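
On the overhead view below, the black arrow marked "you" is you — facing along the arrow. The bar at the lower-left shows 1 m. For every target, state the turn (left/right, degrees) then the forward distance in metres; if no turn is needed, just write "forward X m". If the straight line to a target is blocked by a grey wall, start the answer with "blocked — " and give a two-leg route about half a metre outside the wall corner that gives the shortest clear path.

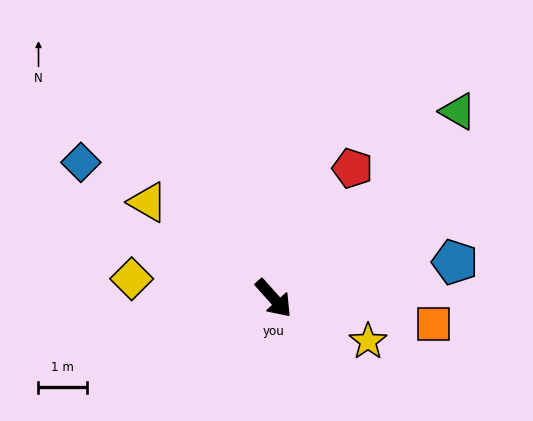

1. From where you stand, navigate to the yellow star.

turn left 24°, forward 2.1 m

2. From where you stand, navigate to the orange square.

turn left 39°, forward 3.3 m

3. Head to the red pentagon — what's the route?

turn left 107°, forward 3.1 m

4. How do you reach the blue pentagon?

turn left 59°, forward 3.8 m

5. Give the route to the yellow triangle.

turn right 169°, forward 3.3 m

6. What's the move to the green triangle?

turn left 93°, forward 5.4 m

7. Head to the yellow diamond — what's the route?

turn right 140°, forward 3.0 m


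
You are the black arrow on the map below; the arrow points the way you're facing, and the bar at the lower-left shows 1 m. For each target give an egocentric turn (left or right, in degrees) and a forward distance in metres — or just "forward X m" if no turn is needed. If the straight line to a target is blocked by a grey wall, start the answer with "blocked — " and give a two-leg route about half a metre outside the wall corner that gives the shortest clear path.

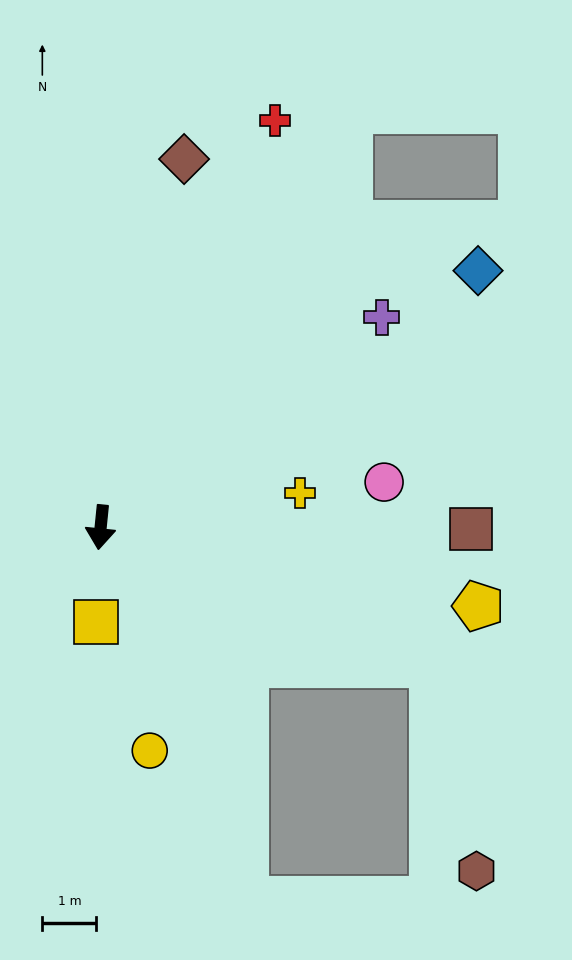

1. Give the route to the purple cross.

turn left 133°, forward 6.5 m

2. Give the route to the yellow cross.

turn left 105°, forward 3.7 m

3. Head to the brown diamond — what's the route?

turn left 173°, forward 7.0 m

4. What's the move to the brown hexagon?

blocked — turn left 73°, forward 6.6 m, then turn right 55°, forward 3.9 m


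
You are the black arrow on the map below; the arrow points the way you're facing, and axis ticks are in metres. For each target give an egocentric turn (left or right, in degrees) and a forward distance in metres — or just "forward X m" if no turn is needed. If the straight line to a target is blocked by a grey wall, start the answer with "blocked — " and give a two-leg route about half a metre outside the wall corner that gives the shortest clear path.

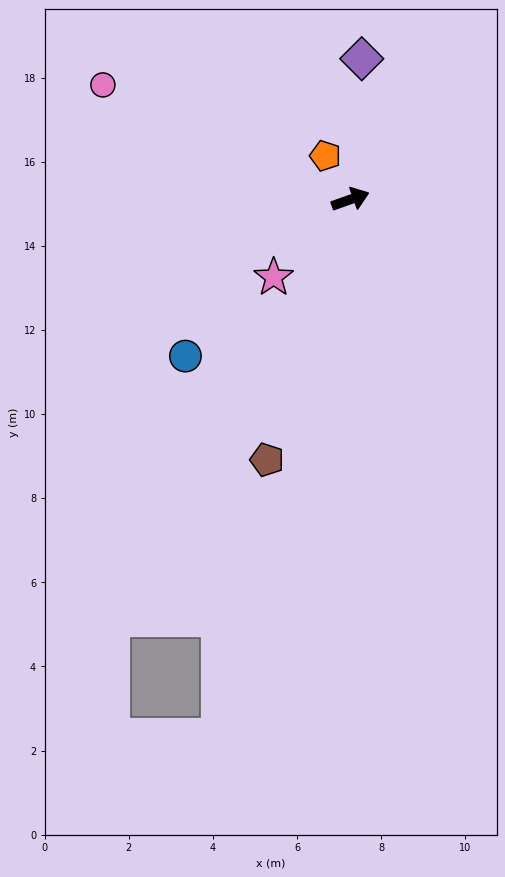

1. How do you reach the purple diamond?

turn left 66°, forward 3.4 m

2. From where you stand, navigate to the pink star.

turn right 154°, forward 2.6 m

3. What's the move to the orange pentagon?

turn left 100°, forward 1.2 m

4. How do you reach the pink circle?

turn left 136°, forward 6.5 m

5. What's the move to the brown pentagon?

turn right 127°, forward 6.5 m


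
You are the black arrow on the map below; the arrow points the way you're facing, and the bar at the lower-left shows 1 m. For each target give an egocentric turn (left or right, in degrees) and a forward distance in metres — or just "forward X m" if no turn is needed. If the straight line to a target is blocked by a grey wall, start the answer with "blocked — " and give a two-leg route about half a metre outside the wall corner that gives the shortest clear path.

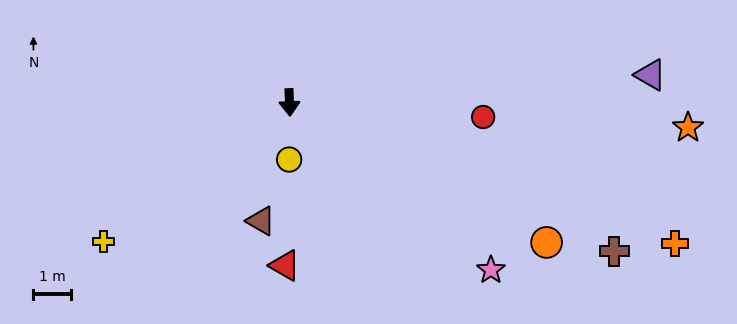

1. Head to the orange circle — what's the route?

turn left 59°, forward 7.9 m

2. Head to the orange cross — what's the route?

turn left 68°, forward 11.0 m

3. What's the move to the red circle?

turn left 83°, forward 5.2 m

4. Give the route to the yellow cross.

turn right 56°, forward 6.2 m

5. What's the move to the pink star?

turn left 48°, forward 7.0 m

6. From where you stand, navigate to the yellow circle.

turn right 3°, forward 1.5 m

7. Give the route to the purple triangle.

turn left 92°, forward 9.7 m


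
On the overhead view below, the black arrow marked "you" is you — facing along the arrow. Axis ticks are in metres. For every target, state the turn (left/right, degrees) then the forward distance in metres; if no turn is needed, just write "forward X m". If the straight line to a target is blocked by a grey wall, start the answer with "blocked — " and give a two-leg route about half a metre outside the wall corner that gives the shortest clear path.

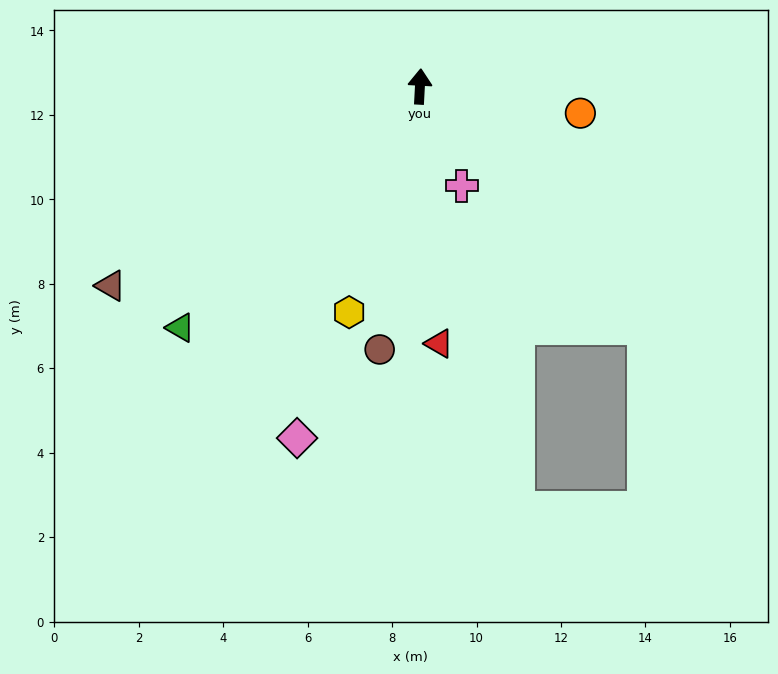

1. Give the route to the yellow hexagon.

turn left 166°, forward 5.6 m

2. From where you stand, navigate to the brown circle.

turn left 174°, forward 6.3 m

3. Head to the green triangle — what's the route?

turn left 138°, forward 8.1 m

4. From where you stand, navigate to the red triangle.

turn right 173°, forward 6.1 m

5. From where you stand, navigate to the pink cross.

turn right 154°, forward 2.5 m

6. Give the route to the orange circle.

turn right 96°, forward 3.9 m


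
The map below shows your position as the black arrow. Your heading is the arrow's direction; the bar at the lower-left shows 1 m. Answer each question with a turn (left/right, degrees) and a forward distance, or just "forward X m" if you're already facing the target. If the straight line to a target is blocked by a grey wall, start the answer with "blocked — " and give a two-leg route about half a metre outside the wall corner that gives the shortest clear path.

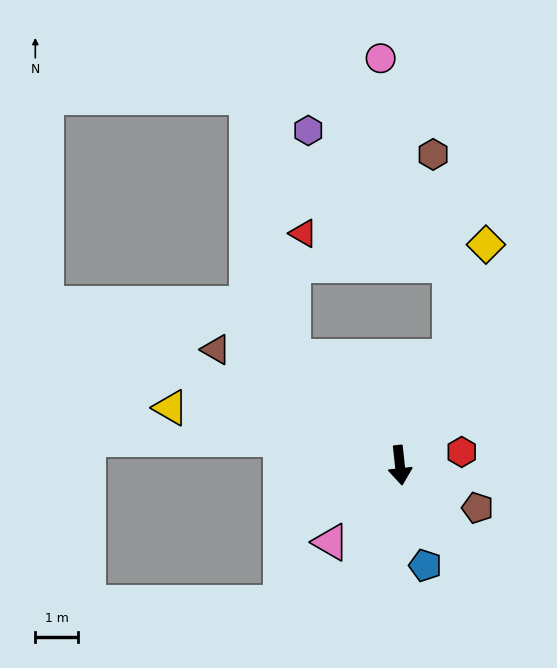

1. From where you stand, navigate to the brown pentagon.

turn left 55°, forward 2.1 m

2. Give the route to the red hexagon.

turn left 96°, forward 1.5 m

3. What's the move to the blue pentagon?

turn left 8°, forward 2.4 m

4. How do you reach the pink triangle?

turn right 48°, forward 2.4 m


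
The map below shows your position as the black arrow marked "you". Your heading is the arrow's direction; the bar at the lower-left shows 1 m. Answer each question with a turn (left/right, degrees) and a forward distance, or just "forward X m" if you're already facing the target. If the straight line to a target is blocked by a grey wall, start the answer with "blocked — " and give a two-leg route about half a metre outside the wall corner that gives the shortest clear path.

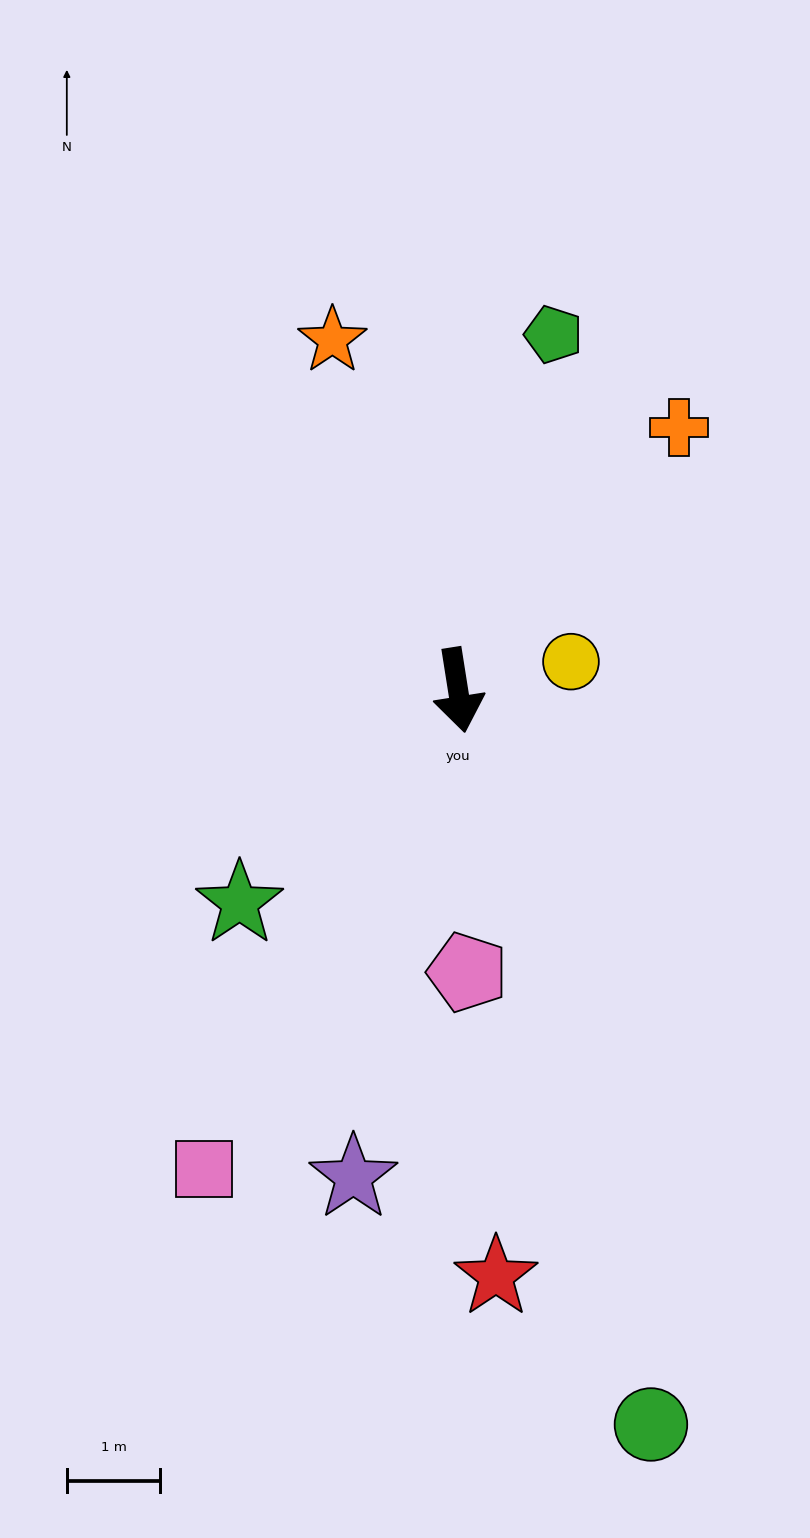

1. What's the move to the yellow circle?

turn left 95°, forward 1.2 m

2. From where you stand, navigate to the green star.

turn right 55°, forward 3.3 m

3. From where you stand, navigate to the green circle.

turn left 6°, forward 8.1 m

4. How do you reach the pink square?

turn right 37°, forward 5.8 m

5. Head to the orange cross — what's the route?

turn left 131°, forward 3.7 m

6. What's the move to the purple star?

turn right 21°, forward 5.3 m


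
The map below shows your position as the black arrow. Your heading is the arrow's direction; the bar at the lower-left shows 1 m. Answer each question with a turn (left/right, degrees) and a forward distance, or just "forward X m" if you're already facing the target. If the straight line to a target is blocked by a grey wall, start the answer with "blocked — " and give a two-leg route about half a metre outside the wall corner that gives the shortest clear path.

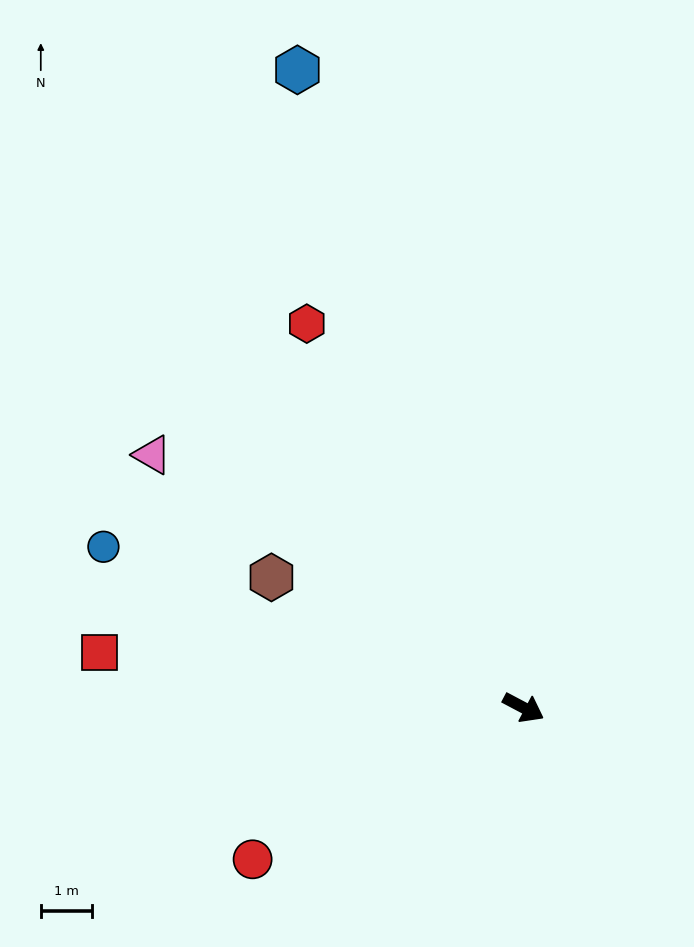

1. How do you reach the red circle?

turn right 123°, forward 6.1 m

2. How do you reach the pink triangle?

turn left 174°, forward 8.8 m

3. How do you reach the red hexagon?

turn left 147°, forward 8.7 m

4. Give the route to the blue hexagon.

turn left 137°, forward 13.3 m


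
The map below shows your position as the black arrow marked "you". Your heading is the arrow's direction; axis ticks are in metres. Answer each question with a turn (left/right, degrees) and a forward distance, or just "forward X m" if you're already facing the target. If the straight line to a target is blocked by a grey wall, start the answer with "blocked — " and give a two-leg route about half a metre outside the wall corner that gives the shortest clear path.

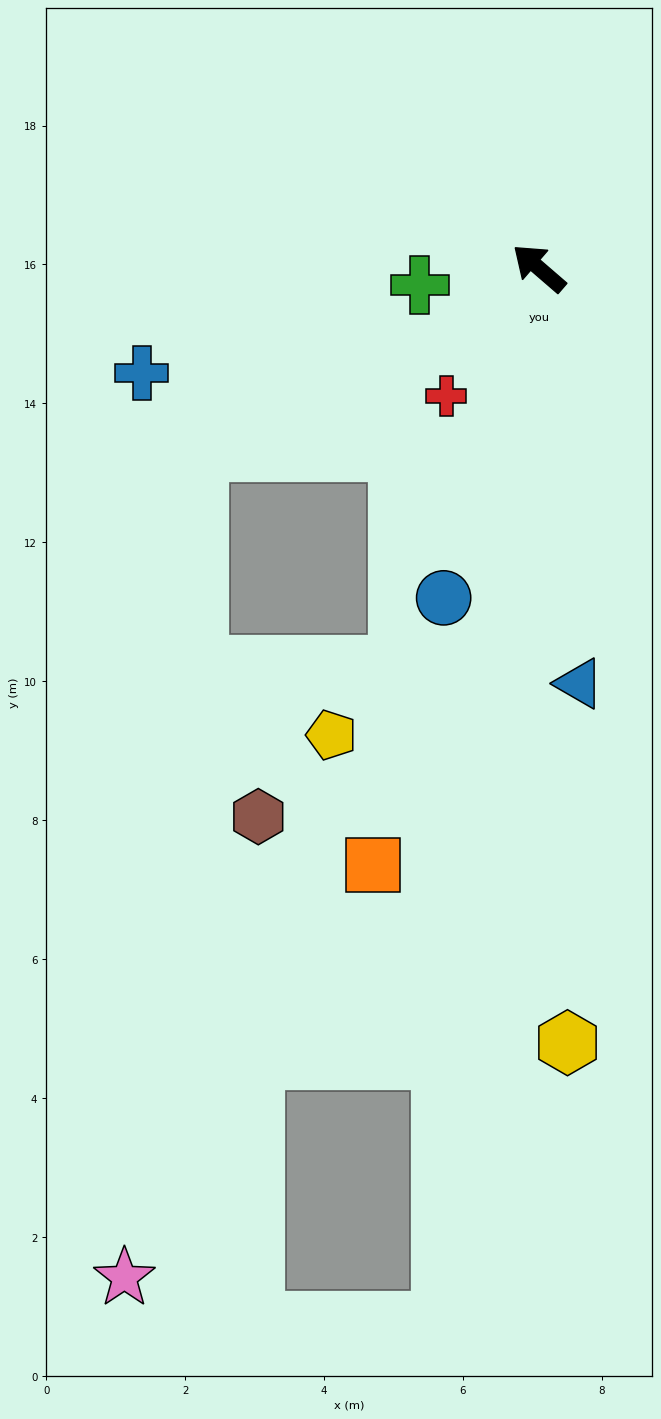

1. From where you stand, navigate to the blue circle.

turn left 115°, forward 4.9 m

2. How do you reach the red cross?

turn left 95°, forward 2.3 m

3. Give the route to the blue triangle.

turn left 136°, forward 6.0 m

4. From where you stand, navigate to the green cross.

turn left 49°, forward 1.7 m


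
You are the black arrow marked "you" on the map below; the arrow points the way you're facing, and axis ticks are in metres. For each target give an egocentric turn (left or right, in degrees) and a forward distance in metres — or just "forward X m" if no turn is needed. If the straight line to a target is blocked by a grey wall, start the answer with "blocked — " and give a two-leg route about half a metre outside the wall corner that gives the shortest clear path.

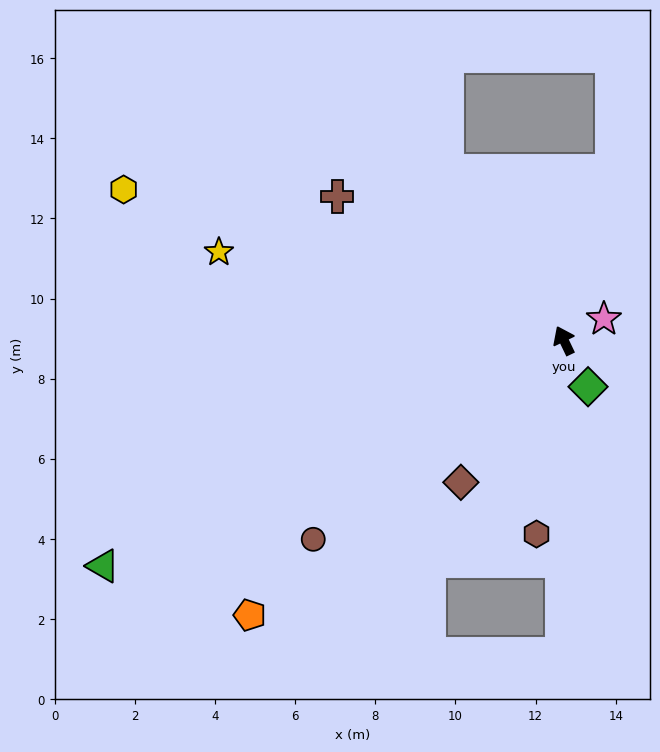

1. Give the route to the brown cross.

turn left 32°, forward 6.7 m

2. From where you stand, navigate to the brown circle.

turn left 103°, forward 8.0 m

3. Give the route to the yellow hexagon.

turn left 46°, forward 11.6 m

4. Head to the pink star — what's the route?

turn right 87°, forward 1.1 m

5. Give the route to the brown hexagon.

turn left 146°, forward 4.9 m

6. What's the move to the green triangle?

turn left 90°, forward 12.8 m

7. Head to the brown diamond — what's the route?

turn left 118°, forward 4.4 m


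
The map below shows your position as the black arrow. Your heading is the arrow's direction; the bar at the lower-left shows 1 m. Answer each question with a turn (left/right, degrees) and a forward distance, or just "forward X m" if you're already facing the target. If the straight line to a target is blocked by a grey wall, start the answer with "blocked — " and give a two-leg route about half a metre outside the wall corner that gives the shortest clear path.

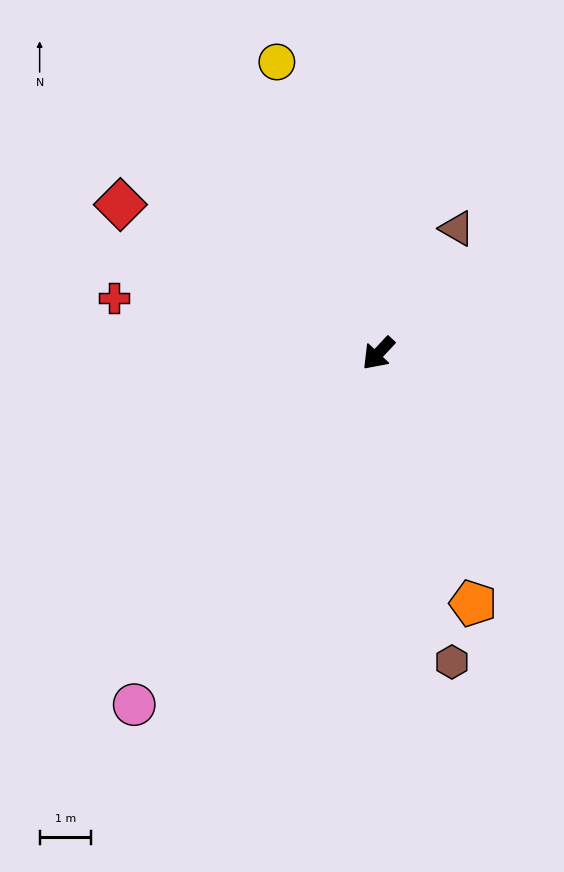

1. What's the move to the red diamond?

turn right 77°, forward 5.8 m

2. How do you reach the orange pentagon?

turn left 64°, forward 5.2 m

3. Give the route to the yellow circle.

turn right 118°, forward 6.0 m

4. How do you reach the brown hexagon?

turn left 56°, forward 6.2 m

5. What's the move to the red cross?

turn right 59°, forward 5.3 m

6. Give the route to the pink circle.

turn left 8°, forward 8.3 m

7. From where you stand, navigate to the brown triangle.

turn right 169°, forward 2.9 m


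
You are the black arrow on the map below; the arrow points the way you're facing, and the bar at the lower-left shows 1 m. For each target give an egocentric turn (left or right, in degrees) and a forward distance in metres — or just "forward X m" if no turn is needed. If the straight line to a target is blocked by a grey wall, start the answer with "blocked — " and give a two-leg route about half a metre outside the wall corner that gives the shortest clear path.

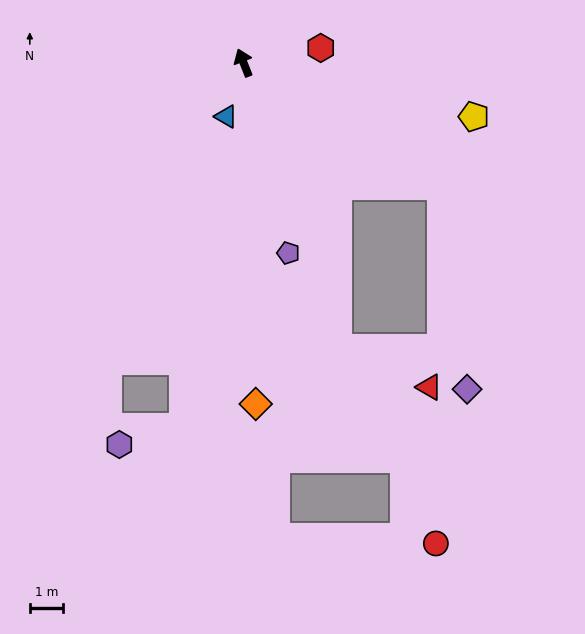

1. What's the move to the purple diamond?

blocked — turn right 143°, forward 7.0 m, then turn right 51°, forward 6.1 m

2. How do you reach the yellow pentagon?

turn right 125°, forward 7.1 m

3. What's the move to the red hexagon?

turn right 101°, forward 2.3 m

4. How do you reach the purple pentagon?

turn left 172°, forward 5.8 m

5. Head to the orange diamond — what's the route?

turn left 161°, forward 10.2 m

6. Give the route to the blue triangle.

turn left 141°, forward 1.7 m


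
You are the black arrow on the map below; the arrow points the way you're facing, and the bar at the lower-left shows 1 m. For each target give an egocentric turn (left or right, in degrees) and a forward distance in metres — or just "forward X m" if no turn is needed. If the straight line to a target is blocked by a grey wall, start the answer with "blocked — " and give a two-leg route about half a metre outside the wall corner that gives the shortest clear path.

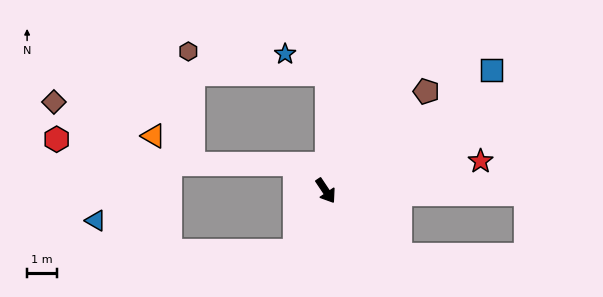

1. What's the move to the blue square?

turn left 92°, forward 6.8 m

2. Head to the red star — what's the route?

turn left 67°, forward 5.2 m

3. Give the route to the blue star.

blocked — turn left 145°, forward 3.9 m, then turn left 67°, forward 1.5 m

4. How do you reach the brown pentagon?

turn left 101°, forward 4.7 m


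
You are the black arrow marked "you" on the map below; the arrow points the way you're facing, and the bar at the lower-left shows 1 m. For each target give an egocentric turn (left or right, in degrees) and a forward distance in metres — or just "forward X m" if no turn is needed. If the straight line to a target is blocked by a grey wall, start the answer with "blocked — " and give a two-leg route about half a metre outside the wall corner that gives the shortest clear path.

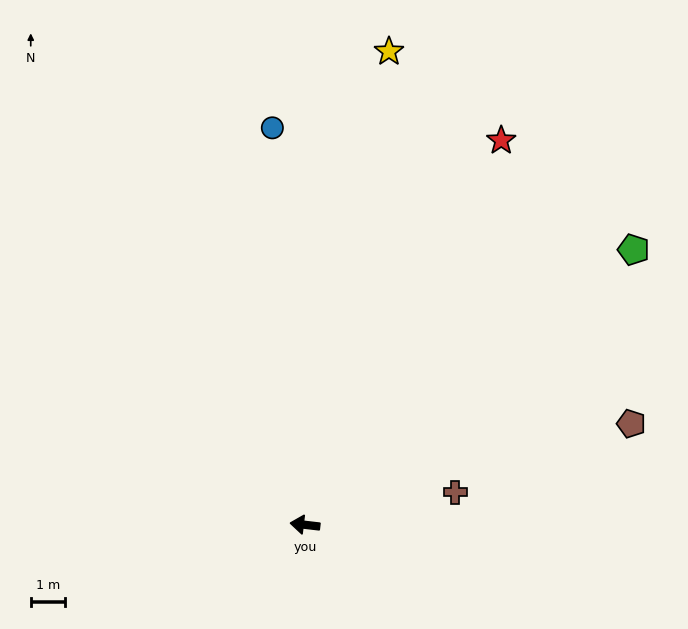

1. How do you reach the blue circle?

turn right 79°, forward 11.6 m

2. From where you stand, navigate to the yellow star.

turn right 93°, forward 14.0 m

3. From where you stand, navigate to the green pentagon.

turn right 133°, forward 12.5 m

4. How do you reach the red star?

turn right 110°, forward 12.5 m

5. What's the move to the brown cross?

turn right 161°, forward 4.5 m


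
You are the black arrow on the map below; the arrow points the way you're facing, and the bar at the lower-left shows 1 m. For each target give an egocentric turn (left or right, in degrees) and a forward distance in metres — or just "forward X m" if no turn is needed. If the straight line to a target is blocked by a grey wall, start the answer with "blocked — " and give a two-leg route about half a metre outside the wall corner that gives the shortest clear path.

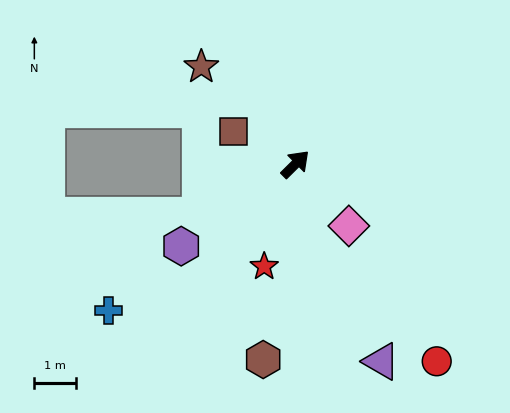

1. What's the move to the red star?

turn right 152°, forward 2.5 m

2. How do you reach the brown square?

turn left 107°, forward 1.7 m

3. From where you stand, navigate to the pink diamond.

turn right 94°, forward 1.9 m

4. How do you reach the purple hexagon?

turn left 171°, forward 3.3 m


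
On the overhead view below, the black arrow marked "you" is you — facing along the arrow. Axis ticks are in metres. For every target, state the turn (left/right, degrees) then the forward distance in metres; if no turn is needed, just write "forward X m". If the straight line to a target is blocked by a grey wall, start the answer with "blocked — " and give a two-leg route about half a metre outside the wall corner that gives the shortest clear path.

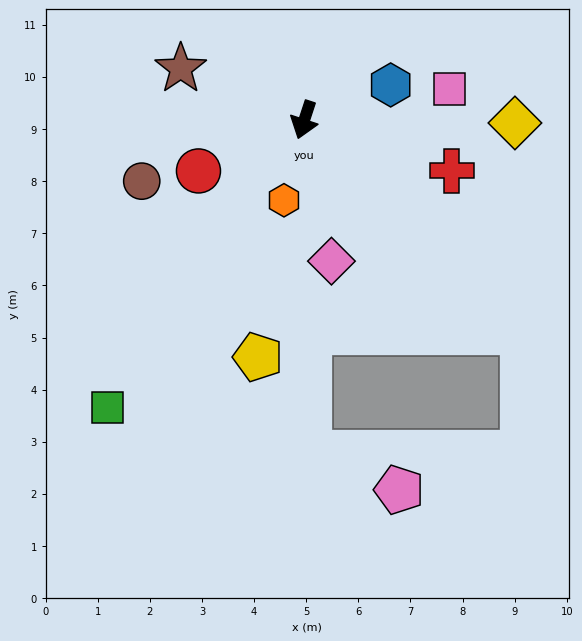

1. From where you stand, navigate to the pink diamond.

turn left 29°, forward 2.8 m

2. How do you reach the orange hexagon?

turn left 4°, forward 1.6 m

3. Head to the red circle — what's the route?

turn right 46°, forward 2.3 m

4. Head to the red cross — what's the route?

turn left 89°, forward 3.0 m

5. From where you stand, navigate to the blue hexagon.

turn left 130°, forward 1.8 m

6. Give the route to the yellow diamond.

turn left 107°, forward 4.0 m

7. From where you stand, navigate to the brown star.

turn right 94°, forward 2.6 m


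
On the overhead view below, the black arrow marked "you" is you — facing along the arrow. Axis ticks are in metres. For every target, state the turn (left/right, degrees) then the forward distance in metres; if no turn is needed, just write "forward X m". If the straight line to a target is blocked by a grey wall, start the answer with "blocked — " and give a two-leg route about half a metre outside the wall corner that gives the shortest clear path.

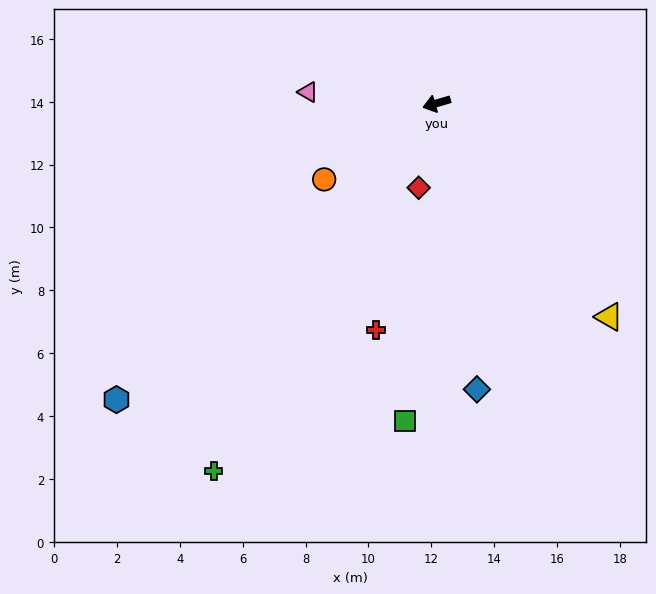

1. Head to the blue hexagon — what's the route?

turn left 26°, forward 13.9 m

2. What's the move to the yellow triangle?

turn left 113°, forward 8.7 m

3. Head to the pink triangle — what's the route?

turn right 21°, forward 4.1 m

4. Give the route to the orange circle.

turn left 18°, forward 4.3 m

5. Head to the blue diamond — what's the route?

turn left 82°, forward 9.2 m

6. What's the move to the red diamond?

turn left 62°, forward 2.7 m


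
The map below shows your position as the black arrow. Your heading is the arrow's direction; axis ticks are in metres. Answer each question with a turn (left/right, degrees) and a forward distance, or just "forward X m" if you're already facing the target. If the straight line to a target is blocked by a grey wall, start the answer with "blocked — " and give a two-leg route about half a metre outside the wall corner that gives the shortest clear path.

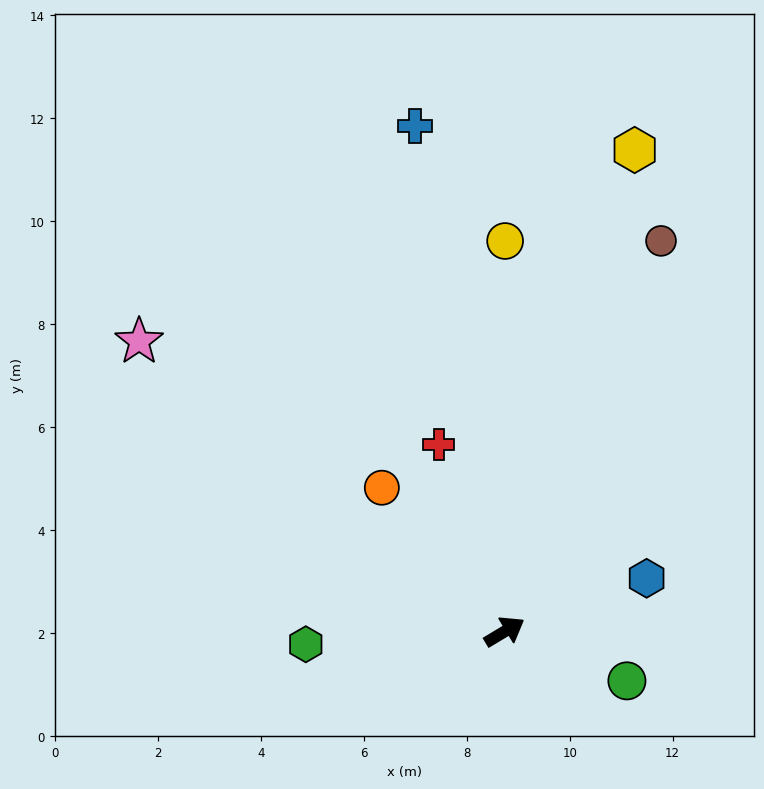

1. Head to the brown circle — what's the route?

turn left 37°, forward 8.2 m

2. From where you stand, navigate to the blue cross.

turn left 69°, forward 10.0 m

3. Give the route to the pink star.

turn left 110°, forward 9.1 m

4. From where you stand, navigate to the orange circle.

turn left 99°, forward 3.7 m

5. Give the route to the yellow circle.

turn left 59°, forward 7.6 m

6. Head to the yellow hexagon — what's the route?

turn left 44°, forward 9.7 m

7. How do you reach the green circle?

turn right 53°, forward 2.6 m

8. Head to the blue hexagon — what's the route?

turn right 11°, forward 2.9 m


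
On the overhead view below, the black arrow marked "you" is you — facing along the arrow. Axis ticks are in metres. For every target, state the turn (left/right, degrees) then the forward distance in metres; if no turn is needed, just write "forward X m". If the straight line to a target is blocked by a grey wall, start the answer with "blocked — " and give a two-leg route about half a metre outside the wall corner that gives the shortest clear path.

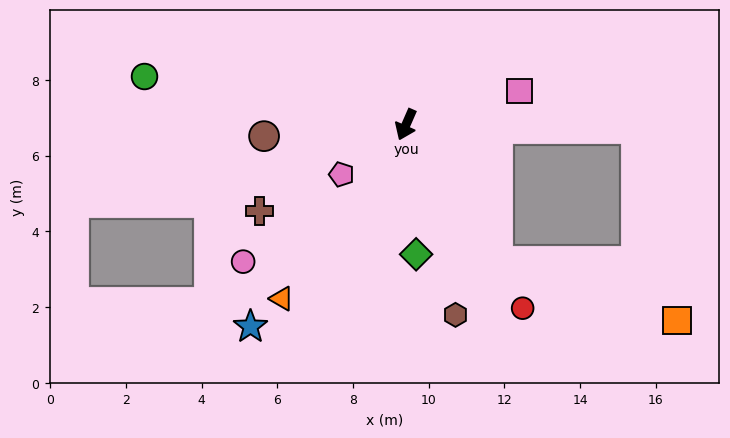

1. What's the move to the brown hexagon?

turn left 38°, forward 5.2 m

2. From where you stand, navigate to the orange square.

blocked — turn left 57°, forward 4.4 m, then turn left 39°, forward 5.0 m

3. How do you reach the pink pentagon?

turn right 29°, forward 2.2 m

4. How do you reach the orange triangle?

turn right 12°, forward 5.6 m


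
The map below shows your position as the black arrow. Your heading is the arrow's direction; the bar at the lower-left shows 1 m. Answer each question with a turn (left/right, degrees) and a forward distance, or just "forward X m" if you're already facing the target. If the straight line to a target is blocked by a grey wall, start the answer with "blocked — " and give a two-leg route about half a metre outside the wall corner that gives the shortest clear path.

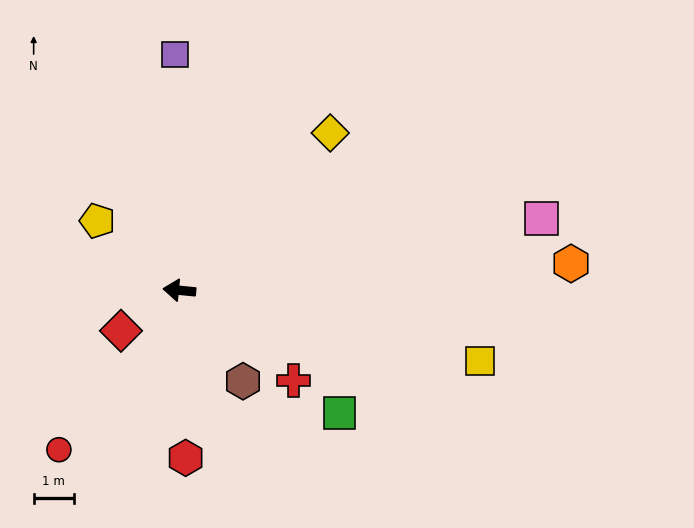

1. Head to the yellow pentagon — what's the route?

turn right 35°, forward 2.7 m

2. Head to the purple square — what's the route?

turn right 83°, forward 5.9 m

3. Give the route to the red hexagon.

turn left 98°, forward 4.2 m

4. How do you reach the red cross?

turn left 147°, forward 3.6 m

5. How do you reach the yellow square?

turn left 172°, forward 7.7 m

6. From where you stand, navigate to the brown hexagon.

turn left 130°, forward 2.8 m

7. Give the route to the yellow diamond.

turn right 128°, forward 5.4 m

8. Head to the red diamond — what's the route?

turn left 40°, forward 1.8 m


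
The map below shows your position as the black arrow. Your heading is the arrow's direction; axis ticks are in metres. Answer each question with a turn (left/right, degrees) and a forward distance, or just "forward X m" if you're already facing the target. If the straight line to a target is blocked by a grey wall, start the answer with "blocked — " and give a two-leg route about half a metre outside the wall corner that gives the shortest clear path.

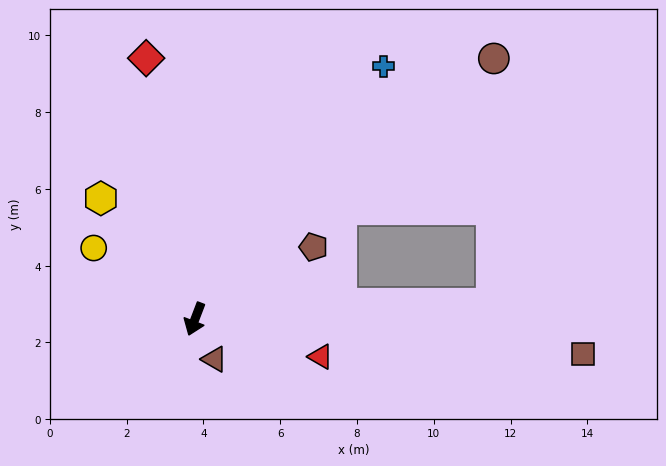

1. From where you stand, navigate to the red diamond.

turn right 148°, forward 6.9 m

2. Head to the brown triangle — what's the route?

turn left 47°, forward 1.2 m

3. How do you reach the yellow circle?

turn right 104°, forward 3.2 m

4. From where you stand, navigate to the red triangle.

turn left 94°, forward 3.4 m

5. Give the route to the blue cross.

turn left 164°, forward 8.2 m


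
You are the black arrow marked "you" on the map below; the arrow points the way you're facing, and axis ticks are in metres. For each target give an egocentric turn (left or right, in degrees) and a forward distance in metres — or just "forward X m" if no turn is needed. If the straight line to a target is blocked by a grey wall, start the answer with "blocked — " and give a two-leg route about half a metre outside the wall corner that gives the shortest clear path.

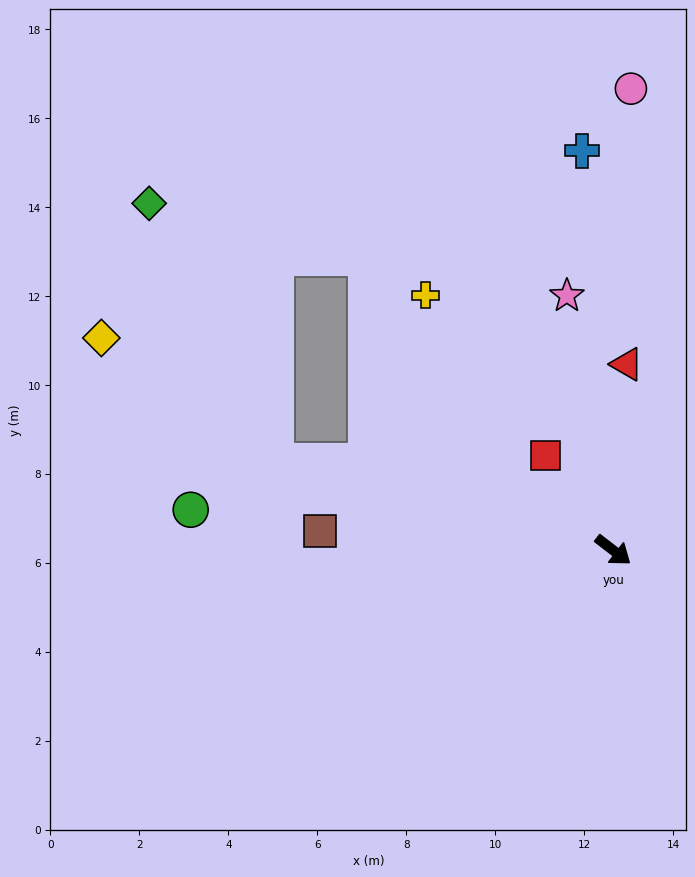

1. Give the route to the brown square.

turn right 146°, forward 6.6 m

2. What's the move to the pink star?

turn left 138°, forward 5.8 m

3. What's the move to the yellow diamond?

blocked — turn right 157°, forward 7.8 m, then turn right 21°, forward 4.8 m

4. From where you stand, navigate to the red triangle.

turn left 123°, forward 4.2 m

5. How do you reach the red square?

turn left 163°, forward 2.6 m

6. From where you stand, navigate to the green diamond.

blocked — turn right 157°, forward 7.8 m, then turn right 49°, forward 6.5 m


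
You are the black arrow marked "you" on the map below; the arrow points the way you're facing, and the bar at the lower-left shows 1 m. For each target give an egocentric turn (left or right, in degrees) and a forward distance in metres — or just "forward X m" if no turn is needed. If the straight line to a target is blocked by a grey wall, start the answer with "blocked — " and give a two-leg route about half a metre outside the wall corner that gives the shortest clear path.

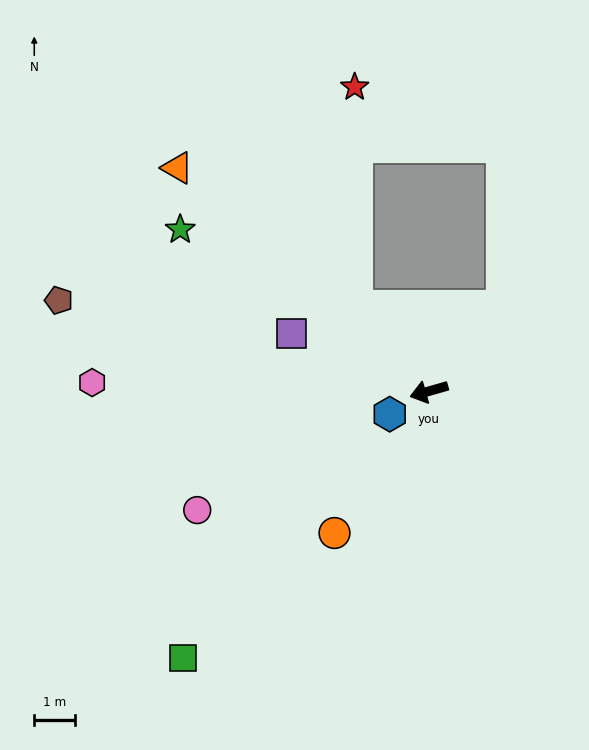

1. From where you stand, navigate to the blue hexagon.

turn left 14°, forward 1.1 m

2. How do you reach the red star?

blocked — turn right 65°, forward 2.7 m, then turn right 41°, forward 5.4 m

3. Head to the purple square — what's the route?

turn right 39°, forward 3.6 m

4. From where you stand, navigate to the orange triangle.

turn right 58°, forward 8.2 m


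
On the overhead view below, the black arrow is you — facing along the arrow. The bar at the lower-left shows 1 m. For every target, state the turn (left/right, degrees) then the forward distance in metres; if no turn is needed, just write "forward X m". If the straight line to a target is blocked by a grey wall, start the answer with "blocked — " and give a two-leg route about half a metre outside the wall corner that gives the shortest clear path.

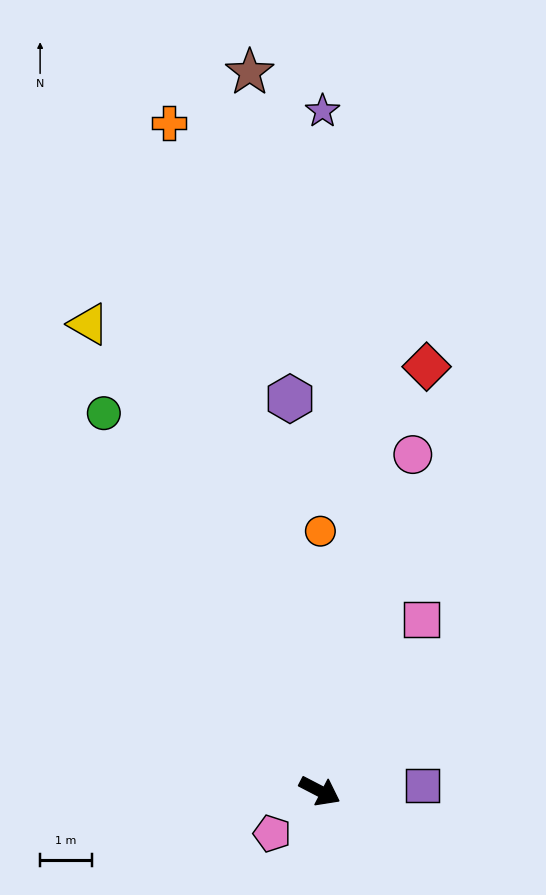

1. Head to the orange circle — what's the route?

turn left 117°, forward 5.0 m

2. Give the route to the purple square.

turn left 30°, forward 2.0 m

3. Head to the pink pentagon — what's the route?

turn right 111°, forward 1.2 m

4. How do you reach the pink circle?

turn left 102°, forward 6.7 m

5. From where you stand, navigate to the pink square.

turn left 87°, forward 3.8 m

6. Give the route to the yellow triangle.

turn left 144°, forward 10.0 m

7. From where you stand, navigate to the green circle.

turn left 147°, forward 8.4 m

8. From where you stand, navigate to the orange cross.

turn left 130°, forward 13.2 m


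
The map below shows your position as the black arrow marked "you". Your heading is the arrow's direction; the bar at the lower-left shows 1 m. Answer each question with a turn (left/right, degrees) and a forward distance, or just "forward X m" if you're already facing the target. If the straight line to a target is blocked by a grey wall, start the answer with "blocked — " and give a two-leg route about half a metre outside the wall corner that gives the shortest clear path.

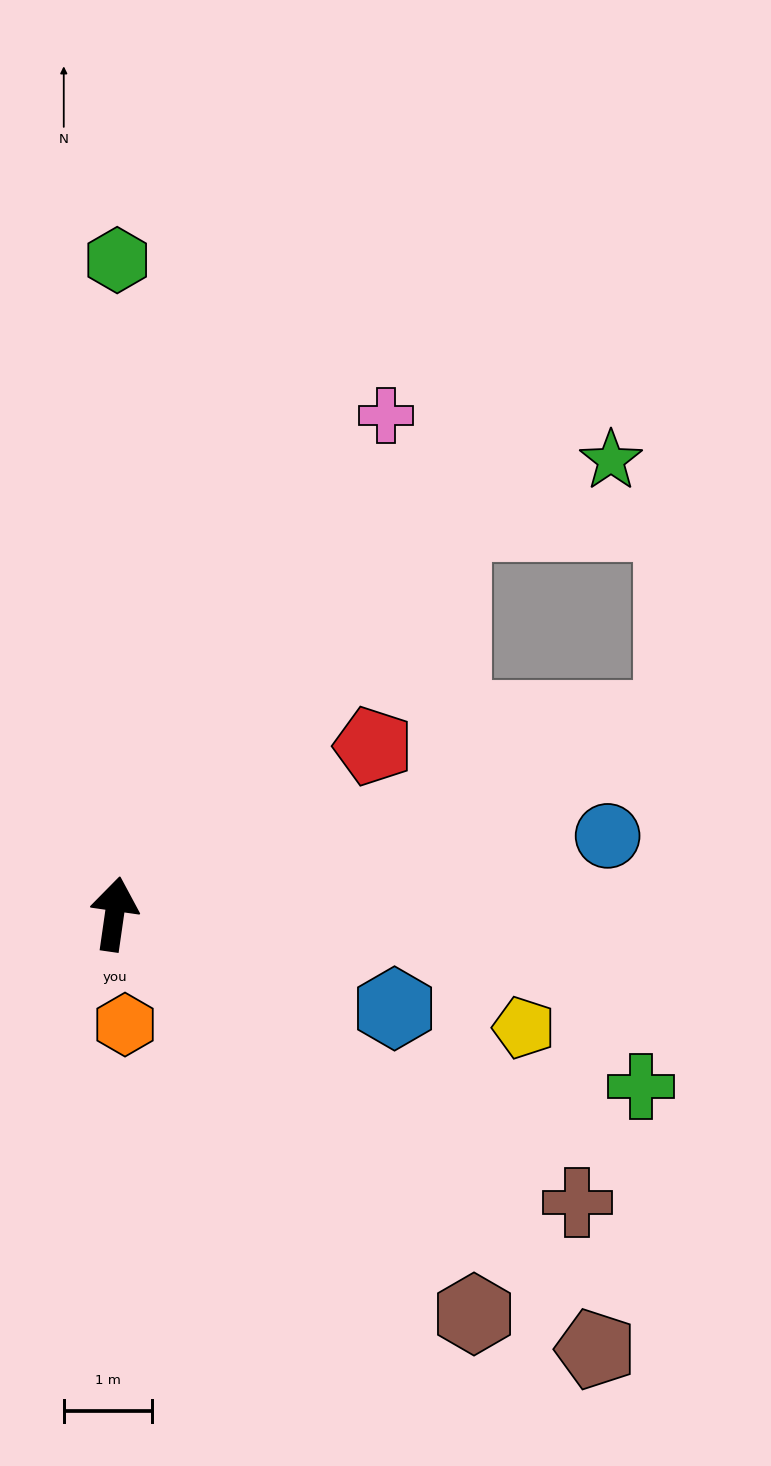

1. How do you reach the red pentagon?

turn right 49°, forward 3.5 m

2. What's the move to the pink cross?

turn right 20°, forward 6.4 m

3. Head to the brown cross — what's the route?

turn right 114°, forward 6.2 m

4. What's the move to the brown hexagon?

turn right 130°, forward 6.1 m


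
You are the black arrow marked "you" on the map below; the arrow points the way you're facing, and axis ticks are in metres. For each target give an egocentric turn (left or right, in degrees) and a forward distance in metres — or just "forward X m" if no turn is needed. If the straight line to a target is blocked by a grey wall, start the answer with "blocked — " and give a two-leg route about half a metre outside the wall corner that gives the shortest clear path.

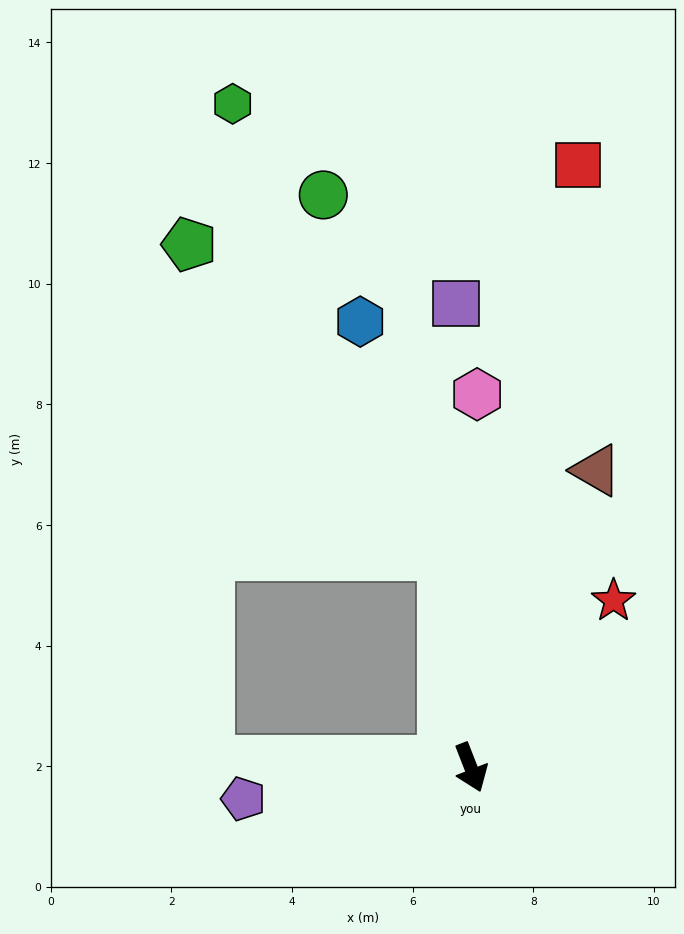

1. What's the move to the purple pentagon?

turn right 103°, forward 3.8 m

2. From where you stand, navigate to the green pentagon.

blocked — turn left 166°, forward 3.6 m, then turn left 32°, forward 6.7 m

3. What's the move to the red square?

turn left 149°, forward 10.1 m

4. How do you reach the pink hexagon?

turn left 158°, forward 6.2 m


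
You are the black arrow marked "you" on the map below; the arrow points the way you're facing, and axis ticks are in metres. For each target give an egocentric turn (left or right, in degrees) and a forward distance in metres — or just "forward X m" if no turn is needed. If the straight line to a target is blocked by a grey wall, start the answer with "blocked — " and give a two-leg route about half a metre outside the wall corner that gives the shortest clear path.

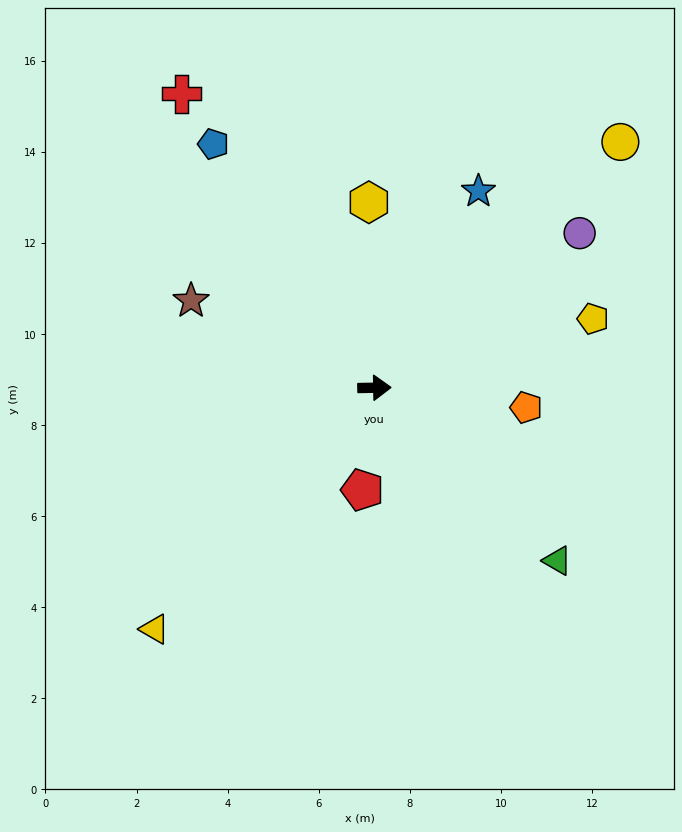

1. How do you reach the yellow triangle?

turn right 133°, forward 7.2 m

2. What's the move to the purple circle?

turn left 36°, forward 5.6 m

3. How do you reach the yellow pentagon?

turn left 16°, forward 5.0 m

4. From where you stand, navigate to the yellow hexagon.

turn left 91°, forward 4.1 m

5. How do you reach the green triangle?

turn right 44°, forward 5.5 m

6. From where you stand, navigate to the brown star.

turn left 154°, forward 4.5 m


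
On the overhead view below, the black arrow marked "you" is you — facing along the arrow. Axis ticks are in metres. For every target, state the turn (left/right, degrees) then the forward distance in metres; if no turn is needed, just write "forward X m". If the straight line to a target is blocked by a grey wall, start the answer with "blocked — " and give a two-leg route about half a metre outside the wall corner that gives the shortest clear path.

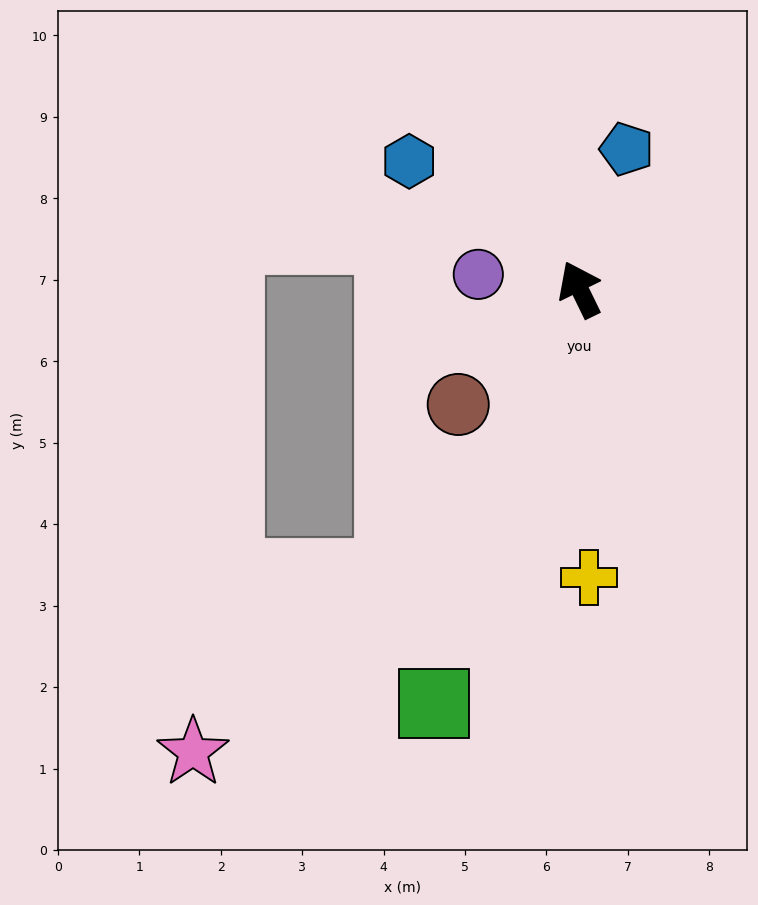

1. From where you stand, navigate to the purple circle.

turn left 56°, forward 1.3 m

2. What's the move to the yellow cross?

turn left 156°, forward 3.5 m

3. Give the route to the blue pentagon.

turn right 45°, forward 1.8 m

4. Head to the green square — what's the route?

turn left 135°, forward 5.4 m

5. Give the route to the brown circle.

turn left 107°, forward 2.1 m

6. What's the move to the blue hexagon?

turn left 27°, forward 2.6 m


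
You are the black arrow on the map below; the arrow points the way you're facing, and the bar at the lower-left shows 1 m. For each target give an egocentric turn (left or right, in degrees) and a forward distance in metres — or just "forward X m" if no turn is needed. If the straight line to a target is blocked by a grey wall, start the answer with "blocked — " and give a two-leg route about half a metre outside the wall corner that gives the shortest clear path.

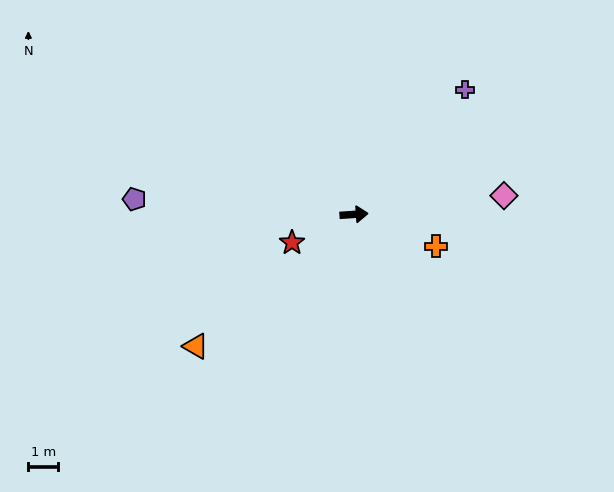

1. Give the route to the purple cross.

turn left 44°, forward 5.6 m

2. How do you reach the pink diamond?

turn left 3°, forward 5.0 m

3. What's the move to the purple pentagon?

turn left 172°, forward 7.3 m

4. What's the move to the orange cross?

turn right 25°, forward 2.9 m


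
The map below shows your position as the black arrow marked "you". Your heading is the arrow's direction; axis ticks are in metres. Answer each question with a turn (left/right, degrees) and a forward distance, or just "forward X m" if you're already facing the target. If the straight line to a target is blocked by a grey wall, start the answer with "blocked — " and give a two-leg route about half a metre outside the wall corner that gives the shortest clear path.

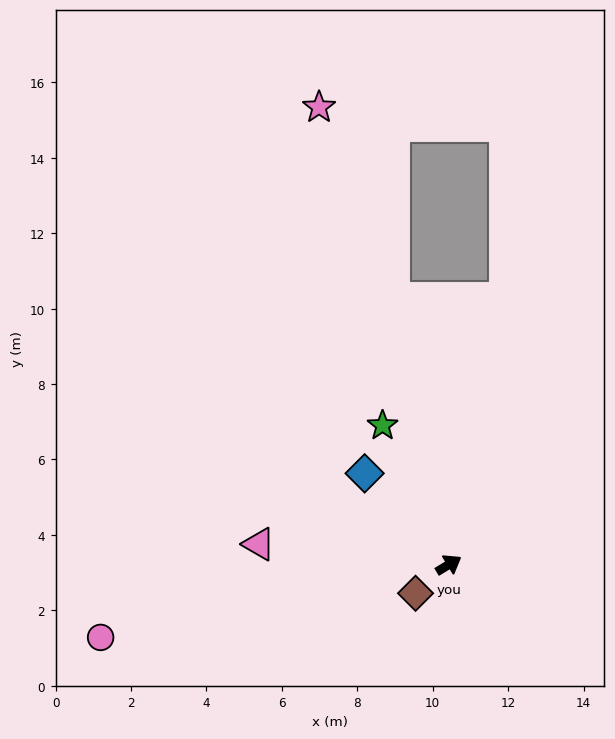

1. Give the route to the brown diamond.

turn right 170°, forward 1.2 m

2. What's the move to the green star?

turn left 84°, forward 4.1 m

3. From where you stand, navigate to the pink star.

turn left 75°, forward 12.6 m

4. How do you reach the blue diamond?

turn left 101°, forward 3.3 m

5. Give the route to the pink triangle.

turn left 143°, forward 5.1 m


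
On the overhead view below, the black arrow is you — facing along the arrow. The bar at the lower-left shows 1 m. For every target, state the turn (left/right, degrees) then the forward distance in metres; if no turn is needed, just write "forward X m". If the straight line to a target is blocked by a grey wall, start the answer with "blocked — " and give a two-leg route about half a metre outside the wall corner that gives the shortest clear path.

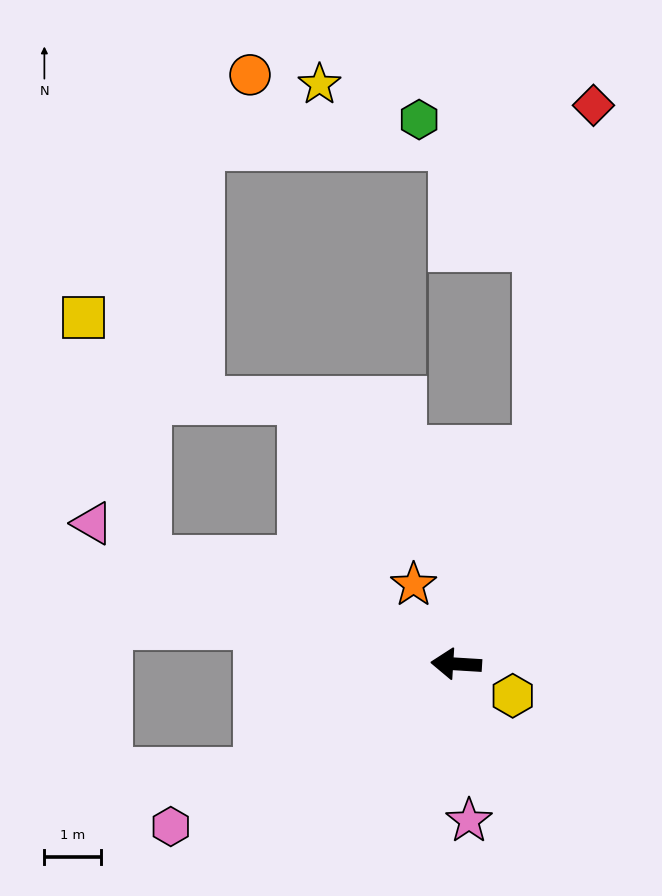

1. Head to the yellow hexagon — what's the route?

turn left 154°, forward 1.1 m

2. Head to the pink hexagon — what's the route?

turn left 33°, forward 5.8 m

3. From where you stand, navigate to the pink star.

turn left 98°, forward 2.8 m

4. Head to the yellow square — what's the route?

blocked — turn right 15°, forward 5.8 m, then turn right 57°, forward 4.4 m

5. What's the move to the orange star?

turn right 58°, forward 1.6 m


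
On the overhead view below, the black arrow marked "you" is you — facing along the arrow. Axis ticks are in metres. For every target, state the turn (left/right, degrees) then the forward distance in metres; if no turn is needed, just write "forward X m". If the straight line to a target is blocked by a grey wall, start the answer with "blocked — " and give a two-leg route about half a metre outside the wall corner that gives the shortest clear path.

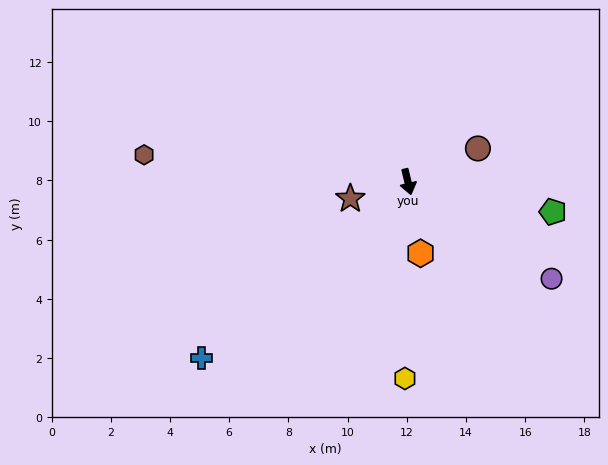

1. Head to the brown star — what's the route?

turn right 87°, forward 2.0 m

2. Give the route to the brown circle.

turn left 102°, forward 2.6 m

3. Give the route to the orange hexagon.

turn right 3°, forward 2.5 m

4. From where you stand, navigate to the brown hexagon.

turn right 109°, forward 9.0 m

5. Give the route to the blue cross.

turn right 63°, forward 9.2 m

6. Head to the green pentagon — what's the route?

turn left 65°, forward 5.0 m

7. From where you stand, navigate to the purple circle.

turn left 43°, forward 5.9 m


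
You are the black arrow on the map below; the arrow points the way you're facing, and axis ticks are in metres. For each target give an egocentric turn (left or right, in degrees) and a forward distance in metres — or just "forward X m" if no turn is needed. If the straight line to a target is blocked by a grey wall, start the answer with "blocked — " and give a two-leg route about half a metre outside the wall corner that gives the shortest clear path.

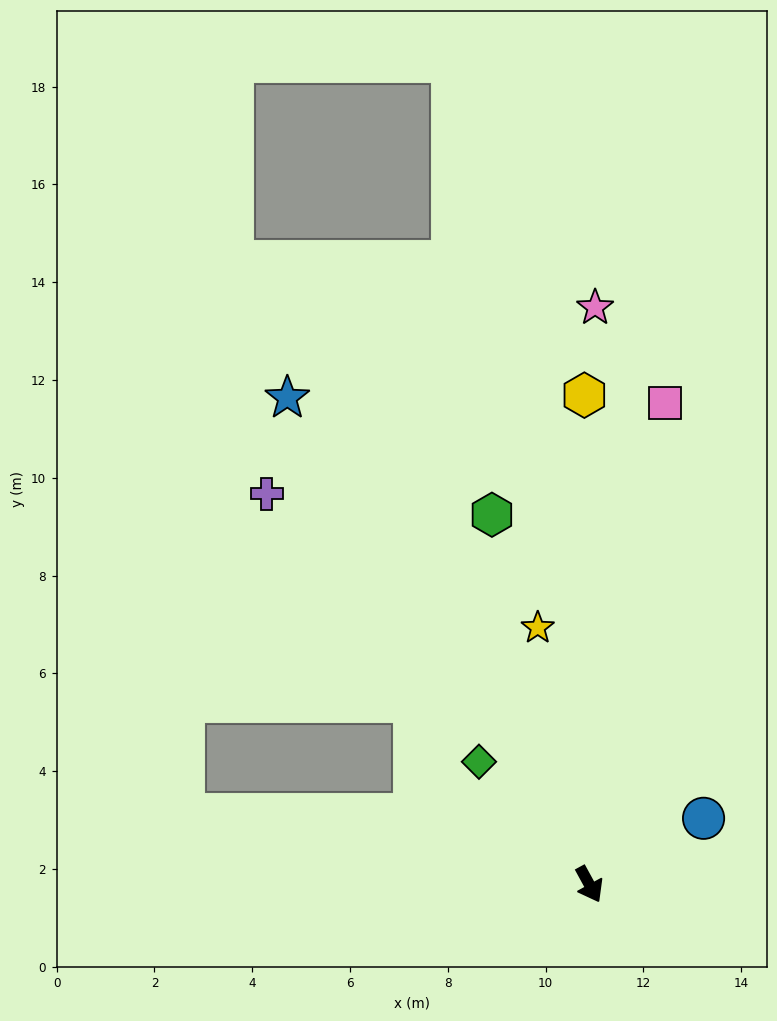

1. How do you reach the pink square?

turn left 142°, forward 10.0 m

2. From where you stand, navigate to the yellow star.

turn left 163°, forward 5.4 m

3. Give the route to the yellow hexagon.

turn left 152°, forward 10.0 m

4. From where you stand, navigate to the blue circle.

turn left 91°, forward 2.7 m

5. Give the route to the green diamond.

turn right 167°, forward 3.4 m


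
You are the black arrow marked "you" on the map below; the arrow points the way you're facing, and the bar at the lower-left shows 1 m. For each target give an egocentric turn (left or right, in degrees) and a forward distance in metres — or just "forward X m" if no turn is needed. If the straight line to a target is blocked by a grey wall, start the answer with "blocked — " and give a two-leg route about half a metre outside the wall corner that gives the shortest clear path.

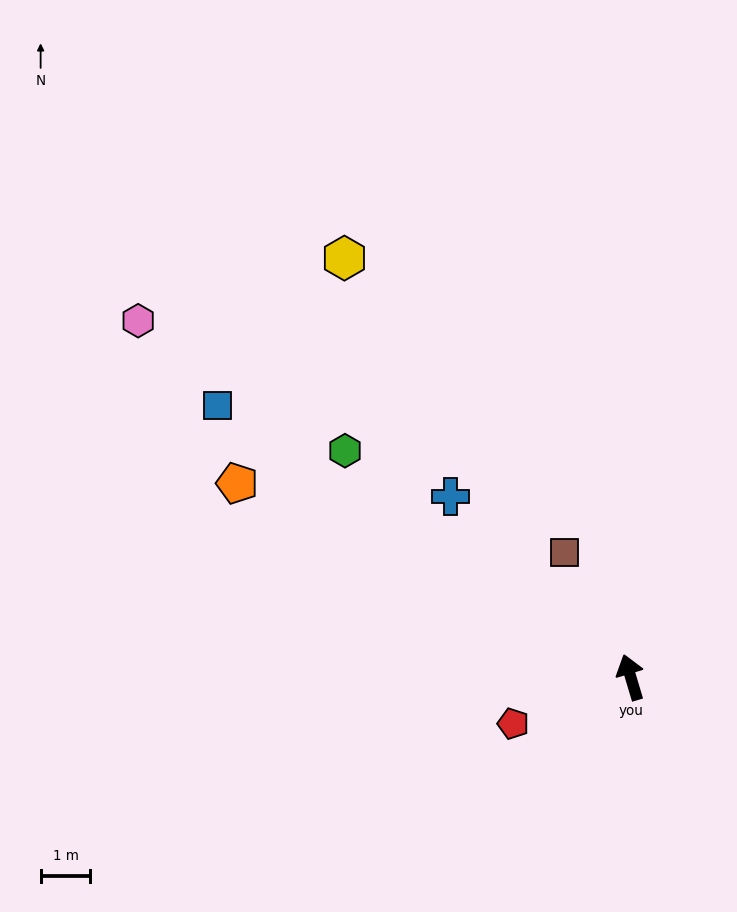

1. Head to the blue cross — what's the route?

turn left 28°, forward 5.1 m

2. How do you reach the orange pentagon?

turn left 47°, forward 8.8 m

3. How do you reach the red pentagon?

turn left 95°, forward 2.5 m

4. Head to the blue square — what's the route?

turn left 40°, forward 10.0 m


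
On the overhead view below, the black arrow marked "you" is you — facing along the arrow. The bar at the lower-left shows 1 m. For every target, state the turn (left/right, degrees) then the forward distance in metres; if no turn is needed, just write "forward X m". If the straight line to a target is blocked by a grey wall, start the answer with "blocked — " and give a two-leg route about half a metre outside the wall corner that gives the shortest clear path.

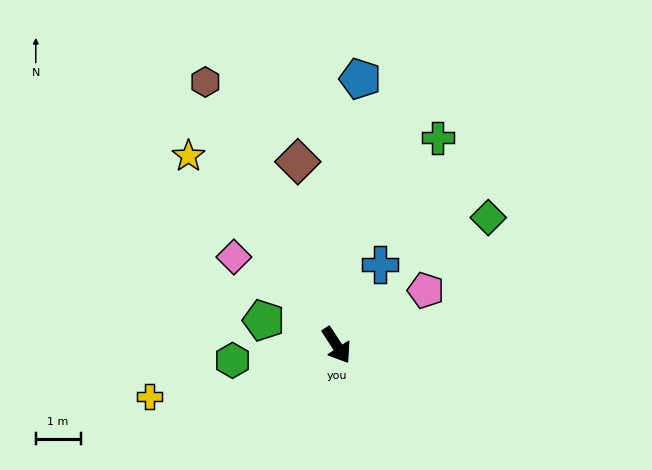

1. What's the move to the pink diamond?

turn right 164°, forward 3.0 m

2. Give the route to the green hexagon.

turn right 115°, forward 2.4 m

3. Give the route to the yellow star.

turn right 175°, forward 5.4 m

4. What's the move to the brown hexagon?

turn left 173°, forward 6.6 m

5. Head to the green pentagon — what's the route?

turn right 142°, forward 1.7 m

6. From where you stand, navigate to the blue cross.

turn left 119°, forward 2.0 m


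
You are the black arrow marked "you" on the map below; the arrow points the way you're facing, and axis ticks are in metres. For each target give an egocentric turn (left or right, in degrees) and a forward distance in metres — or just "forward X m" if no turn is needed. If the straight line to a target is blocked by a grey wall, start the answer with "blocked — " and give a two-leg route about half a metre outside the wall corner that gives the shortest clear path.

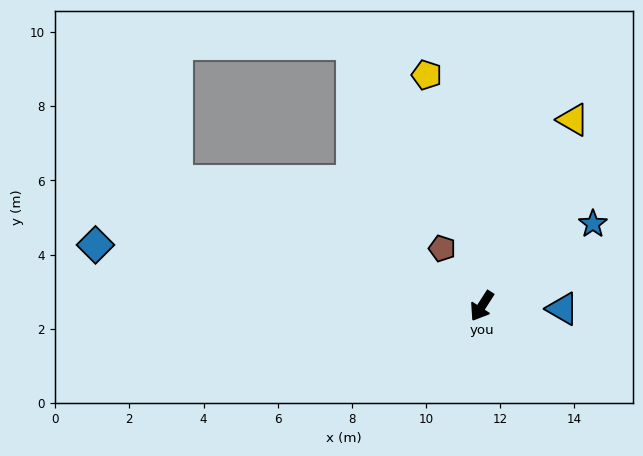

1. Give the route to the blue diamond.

turn right 66°, forward 10.6 m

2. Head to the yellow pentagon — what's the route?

turn right 134°, forward 6.4 m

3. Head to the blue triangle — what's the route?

turn left 121°, forward 2.2 m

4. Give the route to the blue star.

turn left 159°, forward 3.7 m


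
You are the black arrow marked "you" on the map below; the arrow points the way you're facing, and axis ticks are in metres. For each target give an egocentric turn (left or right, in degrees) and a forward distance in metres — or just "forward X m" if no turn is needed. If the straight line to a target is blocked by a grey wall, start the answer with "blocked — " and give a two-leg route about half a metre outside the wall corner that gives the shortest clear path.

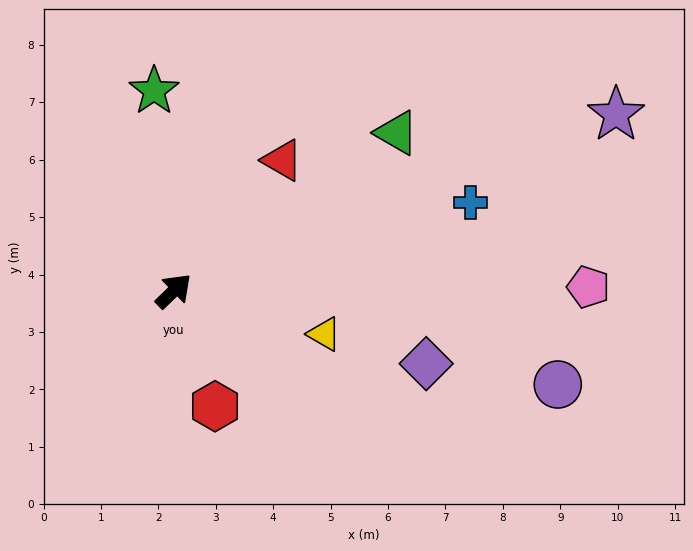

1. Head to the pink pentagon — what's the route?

turn right 44°, forward 7.2 m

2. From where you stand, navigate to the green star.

turn left 52°, forward 3.5 m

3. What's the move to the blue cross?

turn right 28°, forward 5.4 m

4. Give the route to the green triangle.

turn right 9°, forward 4.8 m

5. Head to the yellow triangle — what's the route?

turn right 60°, forward 2.7 m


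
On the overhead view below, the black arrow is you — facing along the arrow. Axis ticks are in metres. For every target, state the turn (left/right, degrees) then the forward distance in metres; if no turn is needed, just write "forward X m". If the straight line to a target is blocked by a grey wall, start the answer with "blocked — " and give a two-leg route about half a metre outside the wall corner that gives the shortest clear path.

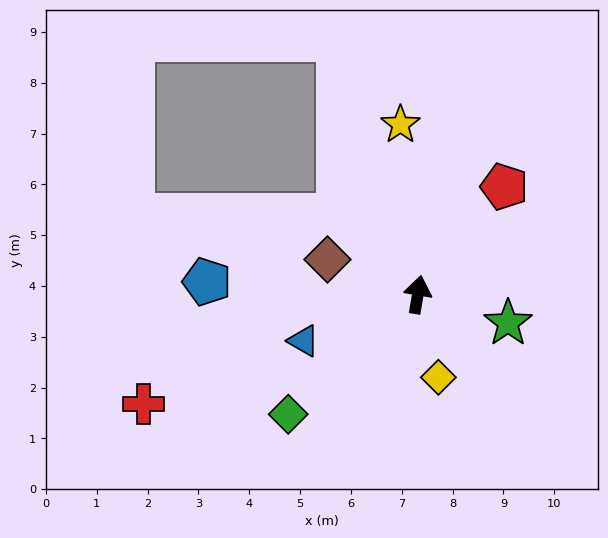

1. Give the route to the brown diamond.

turn left 78°, forward 1.9 m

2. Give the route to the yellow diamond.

turn right 156°, forward 1.7 m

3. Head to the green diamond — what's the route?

turn left 142°, forward 3.5 m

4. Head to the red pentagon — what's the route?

turn right 29°, forward 2.7 m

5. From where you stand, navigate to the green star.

turn right 98°, forward 1.9 m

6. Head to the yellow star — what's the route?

turn left 15°, forward 3.4 m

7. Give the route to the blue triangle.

turn left 122°, forward 2.4 m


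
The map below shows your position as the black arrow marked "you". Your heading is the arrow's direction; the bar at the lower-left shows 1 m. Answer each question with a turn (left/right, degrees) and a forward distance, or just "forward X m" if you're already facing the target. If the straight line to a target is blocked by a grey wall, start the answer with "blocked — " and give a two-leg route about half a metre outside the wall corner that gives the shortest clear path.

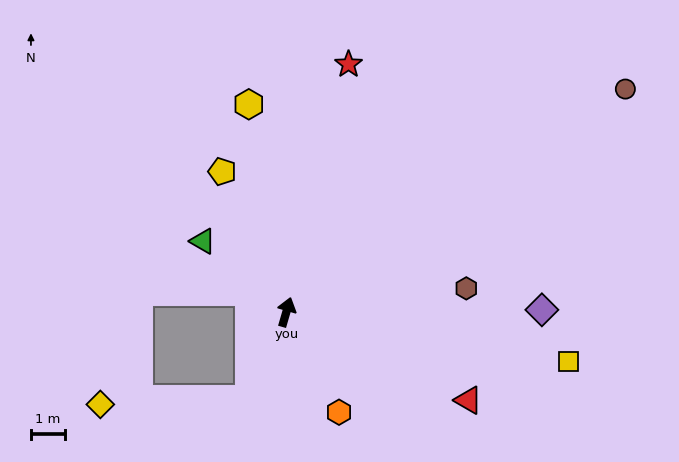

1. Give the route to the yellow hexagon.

turn left 26°, forward 6.2 m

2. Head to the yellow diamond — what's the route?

blocked — turn left 173°, forward 2.8 m, then turn right 65°, forward 4.4 m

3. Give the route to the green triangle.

turn left 66°, forward 3.2 m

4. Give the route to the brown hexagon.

turn right 66°, forward 5.3 m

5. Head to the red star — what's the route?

turn left 2°, forward 7.5 m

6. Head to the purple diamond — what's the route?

turn right 73°, forward 7.5 m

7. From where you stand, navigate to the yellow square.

turn right 84°, forward 8.4 m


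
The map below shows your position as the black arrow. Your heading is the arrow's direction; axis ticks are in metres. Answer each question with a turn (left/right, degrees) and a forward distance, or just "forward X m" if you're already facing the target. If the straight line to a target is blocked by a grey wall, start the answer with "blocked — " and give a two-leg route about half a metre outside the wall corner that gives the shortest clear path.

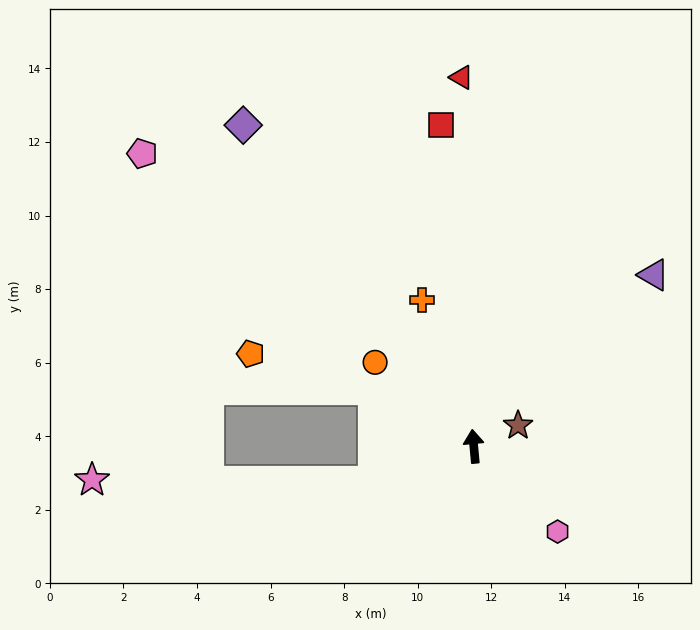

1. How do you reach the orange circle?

turn left 44°, forward 3.5 m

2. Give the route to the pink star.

blocked — turn left 104°, forward 2.9 m, then turn right 20°, forward 7.7 m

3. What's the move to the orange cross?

turn left 14°, forward 4.2 m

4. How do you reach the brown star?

turn right 70°, forward 1.3 m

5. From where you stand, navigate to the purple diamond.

turn left 30°, forward 10.7 m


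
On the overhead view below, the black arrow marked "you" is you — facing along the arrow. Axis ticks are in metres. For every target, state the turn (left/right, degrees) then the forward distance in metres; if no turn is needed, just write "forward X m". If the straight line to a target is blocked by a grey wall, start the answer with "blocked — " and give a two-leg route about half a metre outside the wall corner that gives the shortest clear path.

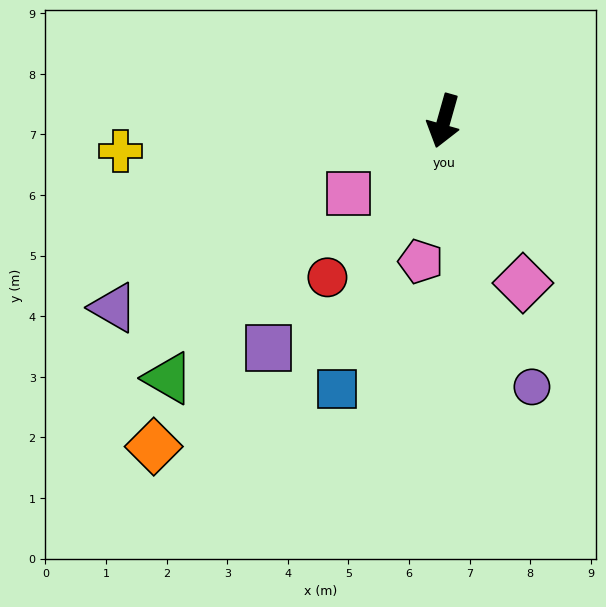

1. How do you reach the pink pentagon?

turn left 6°, forward 2.4 m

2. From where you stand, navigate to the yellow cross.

turn right 69°, forward 5.4 m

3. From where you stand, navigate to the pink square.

turn right 37°, forward 2.0 m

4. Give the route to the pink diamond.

turn left 42°, forward 3.0 m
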